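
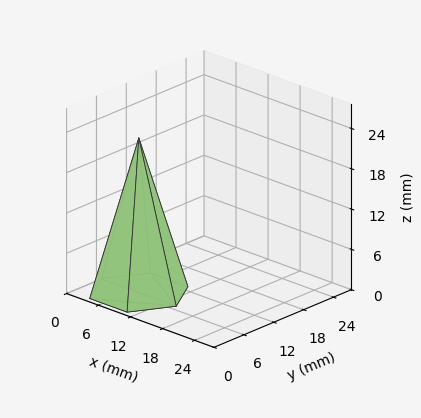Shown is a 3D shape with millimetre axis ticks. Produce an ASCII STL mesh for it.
Reading the render: the shape is a regular 6-sided pyramid, base circumscribed radius ≈ 7 mm, apex at z ≈ 23 mm (dimensions read to the nearest mm from the axis ticks). For the STL, each face is triangulated and given an outward normal.

solid part
  facet normal 0.0000 0.0000 -1.0000
    outer loop
      vertex 3.5 13.1 0.0
      vertex 10.5 13.1 0.0
      vertex 14.0 7.0 0.0
    endloop
  endfacet
  facet normal 0.0000 0.0000 -1.0000
    outer loop
      vertex 0.0 7.0 0.0
      vertex 3.5 13.1 0.0
      vertex 14.0 7.0 0.0
    endloop
  endfacet
  facet normal 0.0000 0.0000 -1.0000
    outer loop
      vertex 3.5 0.9 0.0
      vertex 0.0 7.0 0.0
      vertex 14.0 7.0 0.0
    endloop
  endfacet
  facet normal 0.0000 0.0000 -1.0000
    outer loop
      vertex 10.5 0.9 0.0
      vertex 3.5 0.9 0.0
      vertex 14.0 7.0 0.0
    endloop
  endfacet
  facet normal 0.8386 0.4812 0.2552
    outer loop
      vertex 14.0 7.0 0.0
      vertex 10.5 13.1 0.0
      vertex 7.0 7.0 23.0
    endloop
  endfacet
  facet normal 0.0000 0.9666 0.2564
    outer loop
      vertex 10.5 13.1 0.0
      vertex 3.5 13.1 0.0
      vertex 7.0 7.0 23.0
    endloop
  endfacet
  facet normal -0.8386 0.4812 0.2552
    outer loop
      vertex 3.5 13.1 0.0
      vertex 0.0 7.0 0.0
      vertex 7.0 7.0 23.0
    endloop
  endfacet
  facet normal -0.8386 -0.4812 0.2552
    outer loop
      vertex 0.0 7.0 0.0
      vertex 3.5 0.9 0.0
      vertex 7.0 7.0 23.0
    endloop
  endfacet
  facet normal 0.0000 -0.9666 0.2564
    outer loop
      vertex 3.5 0.9 0.0
      vertex 10.5 0.9 0.0
      vertex 7.0 7.0 23.0
    endloop
  endfacet
  facet normal 0.8386 -0.4812 0.2552
    outer loop
      vertex 10.5 0.9 0.0
      vertex 14.0 7.0 0.0
      vertex 7.0 7.0 23.0
    endloop
  endfacet
endsolid part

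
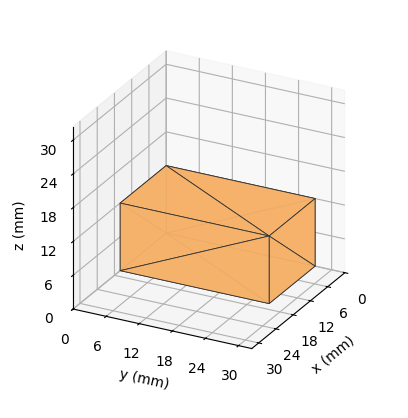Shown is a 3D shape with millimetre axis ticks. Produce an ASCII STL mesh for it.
Reading the render: the shape is a rectangular box, roughly 16 × 27 mm footprint and 12 mm tall (dimensions read to the nearest mm from the axis ticks). For the STL, each face is triangulated and given an outward normal.

solid part
  facet normal 0.0000 0.0000 -1.0000
    outer loop
      vertex 16.00 27.00 0.00
      vertex 16.00 0.00 0.00
      vertex 0.00 0.00 0.00
    endloop
  endfacet
  facet normal 0.0000 0.0000 -1.0000
    outer loop
      vertex 0.00 27.00 0.00
      vertex 16.00 27.00 0.00
      vertex 0.00 0.00 0.00
    endloop
  endfacet
  facet normal 0.0000 0.0000 1.0000
    outer loop
      vertex 0.00 0.00 12.00
      vertex 16.00 0.00 12.00
      vertex 16.00 27.00 12.00
    endloop
  endfacet
  facet normal 0.0000 0.0000 1.0000
    outer loop
      vertex 0.00 0.00 12.00
      vertex 16.00 27.00 12.00
      vertex 0.00 27.00 12.00
    endloop
  endfacet
  facet normal 0.0000 -1.0000 0.0000
    outer loop
      vertex 0.00 0.00 0.00
      vertex 16.00 0.00 0.00
      vertex 16.00 0.00 12.00
    endloop
  endfacet
  facet normal 0.0000 -1.0000 0.0000
    outer loop
      vertex 0.00 0.00 0.00
      vertex 16.00 0.00 12.00
      vertex 0.00 0.00 12.00
    endloop
  endfacet
  facet normal 0.0000 1.0000 0.0000
    outer loop
      vertex 16.00 27.00 12.00
      vertex 16.00 27.00 0.00
      vertex 0.00 27.00 0.00
    endloop
  endfacet
  facet normal 0.0000 1.0000 0.0000
    outer loop
      vertex 0.00 27.00 12.00
      vertex 16.00 27.00 12.00
      vertex 0.00 27.00 0.00
    endloop
  endfacet
  facet normal -1.0000 0.0000 0.0000
    outer loop
      vertex 0.00 27.00 12.00
      vertex 0.00 27.00 0.00
      vertex 0.00 0.00 0.00
    endloop
  endfacet
  facet normal -1.0000 0.0000 0.0000
    outer loop
      vertex 0.00 0.00 12.00
      vertex 0.00 27.00 12.00
      vertex 0.00 0.00 0.00
    endloop
  endfacet
  facet normal 1.0000 0.0000 0.0000
    outer loop
      vertex 16.00 0.00 0.00
      vertex 16.00 27.00 0.00
      vertex 16.00 27.00 12.00
    endloop
  endfacet
  facet normal 1.0000 0.0000 0.0000
    outer loop
      vertex 16.00 0.00 0.00
      vertex 16.00 27.00 12.00
      vertex 16.00 0.00 12.00
    endloop
  endfacet
endsolid part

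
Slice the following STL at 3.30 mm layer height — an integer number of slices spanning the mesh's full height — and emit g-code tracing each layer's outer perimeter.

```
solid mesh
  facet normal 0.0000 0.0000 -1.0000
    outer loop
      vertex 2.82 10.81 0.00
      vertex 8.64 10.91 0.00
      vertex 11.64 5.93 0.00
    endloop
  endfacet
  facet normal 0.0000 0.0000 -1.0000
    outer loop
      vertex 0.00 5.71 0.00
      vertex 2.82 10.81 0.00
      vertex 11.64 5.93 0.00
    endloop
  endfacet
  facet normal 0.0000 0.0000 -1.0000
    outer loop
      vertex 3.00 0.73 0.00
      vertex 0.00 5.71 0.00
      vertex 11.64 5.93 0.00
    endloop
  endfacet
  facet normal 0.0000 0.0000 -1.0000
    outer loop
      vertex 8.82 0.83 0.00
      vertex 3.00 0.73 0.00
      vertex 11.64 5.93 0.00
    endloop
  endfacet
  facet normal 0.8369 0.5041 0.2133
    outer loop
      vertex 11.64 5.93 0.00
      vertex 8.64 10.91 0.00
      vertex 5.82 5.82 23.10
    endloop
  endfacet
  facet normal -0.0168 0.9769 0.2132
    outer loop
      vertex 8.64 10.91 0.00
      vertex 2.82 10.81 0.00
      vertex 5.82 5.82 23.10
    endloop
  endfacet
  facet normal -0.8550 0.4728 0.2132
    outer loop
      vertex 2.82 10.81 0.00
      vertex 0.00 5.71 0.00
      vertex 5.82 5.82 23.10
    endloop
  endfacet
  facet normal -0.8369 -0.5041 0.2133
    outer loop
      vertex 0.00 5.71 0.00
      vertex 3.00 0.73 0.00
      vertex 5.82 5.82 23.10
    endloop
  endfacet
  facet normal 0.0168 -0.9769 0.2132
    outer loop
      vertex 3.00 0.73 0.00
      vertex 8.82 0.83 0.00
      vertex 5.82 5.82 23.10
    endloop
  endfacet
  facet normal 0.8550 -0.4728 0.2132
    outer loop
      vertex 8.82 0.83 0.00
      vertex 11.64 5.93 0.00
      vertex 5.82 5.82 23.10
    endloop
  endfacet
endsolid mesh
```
; perimeter-only toolpath
G21 ; units = mm
G90 ; absolute positioning
G28 ; home
; layer 1
G0 Z3.30
G0 X10.81 Y5.91
G1 X8.24 Y10.18
G1 X3.25 Y10.10
G1 X0.83 Y5.73
G1 X3.40 Y1.46
G1 X8.39 Y1.54
G1 X10.81 Y5.91
; layer 2
G0 Z6.60
G0 X9.98 Y5.90
G1 X7.83 Y9.46
G1 X3.68 Y9.38
G1 X1.66 Y5.74
G1 X3.81 Y2.18
G1 X7.96 Y2.26
G1 X9.98 Y5.90
; layer 3
G0 Z9.90
G0 X9.15 Y5.88
G1 X7.43 Y8.73
G1 X4.11 Y8.67
G1 X2.49 Y5.76
G1 X4.21 Y2.91
G1 X7.53 Y2.97
G1 X9.15 Y5.88
; layer 4
G0 Z13.20
G0 X8.31 Y5.87
G1 X7.03 Y8.00
G1 X4.53 Y7.96
G1 X3.33 Y5.77
G1 X4.61 Y3.64
G1 X7.11 Y3.68
G1 X8.31 Y5.87
; layer 5
G0 Z16.50
G0 X7.48 Y5.85
G1 X6.63 Y7.27
G1 X4.96 Y7.25
G1 X4.16 Y5.79
G1 X5.01 Y4.37
G1 X6.68 Y4.39
G1 X7.48 Y5.85
; layer 6
G0 Z19.80
G0 X6.65 Y5.84
G1 X6.22 Y6.55
G1 X5.39 Y6.53
G1 X4.99 Y5.80
G1 X5.42 Y5.09
G1 X6.25 Y5.11
G1 X6.65 Y5.84
M2 ; end

The solid is a regular 6-sided pyramid, base circumscribed radius ≈ 5.82 mm, apex at z ≈ 23.1 mm. Slicing at Δz = 3.30 mm — 7 equal slices spanning the solid's height, so layer i sits at z = i·h/7 — gives 6 non-empty perimeters. Each is a 6-segment closed polygon; G0 lifts to the layer z and rapids to the start vertex, then G1 traces the edges. The cross-section shrinks linearly with z (the slice at the apex is degenerate and omitted).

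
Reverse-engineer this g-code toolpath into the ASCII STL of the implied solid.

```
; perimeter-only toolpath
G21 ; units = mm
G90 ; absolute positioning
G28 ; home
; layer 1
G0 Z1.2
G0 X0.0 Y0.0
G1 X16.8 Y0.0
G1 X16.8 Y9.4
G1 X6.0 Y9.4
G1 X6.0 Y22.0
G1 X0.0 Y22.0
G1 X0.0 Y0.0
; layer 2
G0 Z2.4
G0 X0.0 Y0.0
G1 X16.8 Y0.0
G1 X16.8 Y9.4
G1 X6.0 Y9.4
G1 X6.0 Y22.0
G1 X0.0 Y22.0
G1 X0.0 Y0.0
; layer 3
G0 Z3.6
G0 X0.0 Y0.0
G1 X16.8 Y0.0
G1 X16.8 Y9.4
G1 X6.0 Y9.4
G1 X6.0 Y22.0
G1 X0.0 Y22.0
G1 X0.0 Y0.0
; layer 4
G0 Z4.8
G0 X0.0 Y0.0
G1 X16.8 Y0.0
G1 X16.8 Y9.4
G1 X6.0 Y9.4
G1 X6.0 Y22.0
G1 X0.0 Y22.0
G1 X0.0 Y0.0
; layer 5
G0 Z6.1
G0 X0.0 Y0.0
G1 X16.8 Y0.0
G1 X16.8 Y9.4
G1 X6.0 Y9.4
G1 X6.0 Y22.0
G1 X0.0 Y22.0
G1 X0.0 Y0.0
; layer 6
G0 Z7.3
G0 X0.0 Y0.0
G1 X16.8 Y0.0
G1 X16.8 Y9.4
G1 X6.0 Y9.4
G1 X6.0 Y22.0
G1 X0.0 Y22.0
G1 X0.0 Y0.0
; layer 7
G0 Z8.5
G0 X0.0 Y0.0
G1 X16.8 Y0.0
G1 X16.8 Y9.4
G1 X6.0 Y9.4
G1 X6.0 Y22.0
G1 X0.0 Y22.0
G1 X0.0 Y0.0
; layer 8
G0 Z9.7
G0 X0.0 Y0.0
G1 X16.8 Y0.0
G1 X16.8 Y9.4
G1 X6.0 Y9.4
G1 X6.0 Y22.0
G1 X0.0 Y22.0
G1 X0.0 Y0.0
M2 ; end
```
solid part
  facet normal 0.0000 0.0000 -1.0000
    outer loop
      vertex 16.8 9.4 0.0
      vertex 16.8 0.0 0.0
      vertex 0.0 0.0 0.0
    endloop
  endfacet
  facet normal 0.0000 0.0000 -1.0000
    outer loop
      vertex 6.0 9.4 0.0
      vertex 16.8 9.4 0.0
      vertex 0.0 0.0 0.0
    endloop
  endfacet
  facet normal 0.0000 0.0000 -1.0000
    outer loop
      vertex 6.0 22.0 0.0
      vertex 6.0 9.4 0.0
      vertex 0.0 0.0 0.0
    endloop
  endfacet
  facet normal 0.0000 0.0000 -1.0000
    outer loop
      vertex 0.0 22.0 0.0
      vertex 6.0 22.0 0.0
      vertex 0.0 0.0 0.0
    endloop
  endfacet
  facet normal 0.0000 0.0000 1.0000
    outer loop
      vertex 0.0 0.0 9.7
      vertex 16.8 0.0 9.7
      vertex 16.8 9.4 9.7
    endloop
  endfacet
  facet normal 0.0000 0.0000 1.0000
    outer loop
      vertex 0.0 0.0 9.7
      vertex 16.8 9.4 9.7
      vertex 6.0 9.4 9.7
    endloop
  endfacet
  facet normal 0.0000 0.0000 1.0000
    outer loop
      vertex 0.0 0.0 9.7
      vertex 6.0 9.4 9.7
      vertex 6.0 22.0 9.7
    endloop
  endfacet
  facet normal 0.0000 0.0000 1.0000
    outer loop
      vertex 0.0 0.0 9.7
      vertex 6.0 22.0 9.7
      vertex 0.0 22.0 9.7
    endloop
  endfacet
  facet normal 0.0000 -1.0000 0.0000
    outer loop
      vertex 0.0 0.0 0.0
      vertex 16.8 0.0 0.0
      vertex 16.8 0.0 9.7
    endloop
  endfacet
  facet normal 0.0000 -1.0000 0.0000
    outer loop
      vertex 0.0 0.0 0.0
      vertex 16.8 0.0 9.7
      vertex 0.0 0.0 9.7
    endloop
  endfacet
  facet normal 1.0000 0.0000 0.0000
    outer loop
      vertex 16.8 0.0 0.0
      vertex 16.8 9.4 0.0
      vertex 16.8 9.4 9.7
    endloop
  endfacet
  facet normal 1.0000 0.0000 0.0000
    outer loop
      vertex 16.8 0.0 0.0
      vertex 16.8 9.4 9.7
      vertex 16.8 0.0 9.7
    endloop
  endfacet
  facet normal 0.0000 1.0000 0.0000
    outer loop
      vertex 16.8 9.4 0.0
      vertex 6.0 9.4 0.0
      vertex 6.0 9.4 9.7
    endloop
  endfacet
  facet normal 0.0000 1.0000 0.0000
    outer loop
      vertex 16.8 9.4 0.0
      vertex 6.0 9.4 9.7
      vertex 16.8 9.4 9.7
    endloop
  endfacet
  facet normal 1.0000 0.0000 0.0000
    outer loop
      vertex 6.0 9.4 0.0
      vertex 6.0 22.0 0.0
      vertex 6.0 22.0 9.7
    endloop
  endfacet
  facet normal 1.0000 0.0000 0.0000
    outer loop
      vertex 6.0 9.4 0.0
      vertex 6.0 22.0 9.7
      vertex 6.0 9.4 9.7
    endloop
  endfacet
  facet normal 0.0000 1.0000 0.0000
    outer loop
      vertex 6.0 22.0 0.0
      vertex 0.0 22.0 0.0
      vertex 0.0 22.0 9.7
    endloop
  endfacet
  facet normal 0.0000 1.0000 0.0000
    outer loop
      vertex 6.0 22.0 0.0
      vertex 0.0 22.0 9.7
      vertex 6.0 22.0 9.7
    endloop
  endfacet
  facet normal -1.0000 0.0000 0.0000
    outer loop
      vertex 0.0 22.0 0.0
      vertex 0.0 0.0 0.0
      vertex 0.0 0.0 9.7
    endloop
  endfacet
  facet normal -1.0000 0.0000 0.0000
    outer loop
      vertex 0.0 22.0 0.0
      vertex 0.0 0.0 9.7
      vertex 0.0 22.0 9.7
    endloop
  endfacet
endsolid part

The G0 Z moves step by Δz≈1.2 mm. Every layer's G1 loop is the same polygon, so the solid is a straight extrusion of it from z=0 to z≈9.7. Closing with flat bottom and top caps and triangulating gives 20 facets — an L-shaped prism: outer 16.8 × 22 mm, arm thicknesses ≈ 9.4 mm (horizontal) and 6 mm (vertical), extruded 9.7 mm in z.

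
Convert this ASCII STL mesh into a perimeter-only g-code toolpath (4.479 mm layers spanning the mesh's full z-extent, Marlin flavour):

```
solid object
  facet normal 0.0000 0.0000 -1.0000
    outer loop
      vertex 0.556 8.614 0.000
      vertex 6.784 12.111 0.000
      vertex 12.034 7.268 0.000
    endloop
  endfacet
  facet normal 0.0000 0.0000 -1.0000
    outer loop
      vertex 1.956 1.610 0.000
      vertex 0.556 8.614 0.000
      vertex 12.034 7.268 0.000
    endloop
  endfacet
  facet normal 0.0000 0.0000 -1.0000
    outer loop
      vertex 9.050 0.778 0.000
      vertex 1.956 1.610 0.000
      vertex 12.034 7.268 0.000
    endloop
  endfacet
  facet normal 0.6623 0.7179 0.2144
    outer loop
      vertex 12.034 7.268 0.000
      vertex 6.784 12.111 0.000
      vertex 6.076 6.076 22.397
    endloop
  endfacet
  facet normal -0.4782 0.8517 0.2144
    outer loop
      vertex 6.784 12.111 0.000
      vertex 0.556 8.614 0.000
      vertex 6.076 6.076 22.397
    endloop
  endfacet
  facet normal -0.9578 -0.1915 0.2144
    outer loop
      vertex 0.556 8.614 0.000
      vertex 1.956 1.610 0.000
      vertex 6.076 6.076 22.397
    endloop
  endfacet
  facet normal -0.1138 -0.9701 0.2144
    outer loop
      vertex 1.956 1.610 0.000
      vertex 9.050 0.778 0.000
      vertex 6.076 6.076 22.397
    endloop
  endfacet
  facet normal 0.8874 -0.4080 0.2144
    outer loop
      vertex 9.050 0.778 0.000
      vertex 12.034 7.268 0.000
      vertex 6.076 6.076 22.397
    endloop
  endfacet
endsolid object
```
; perimeter-only toolpath
G21 ; units = mm
G90 ; absolute positioning
G28 ; home
; layer 1
G0 Z4.479
G0 X10.842 Y7.030
G1 X6.642 Y10.904
G1 X1.660 Y8.106
G1 X2.780 Y2.503
G1 X8.455 Y1.838
G1 X10.842 Y7.030
; layer 2
G0 Z8.959
G0 X9.651 Y6.791
G1 X6.501 Y9.697
G1 X2.764 Y7.599
G1 X3.604 Y3.396
G1 X7.860 Y2.897
G1 X9.651 Y6.791
; layer 3
G0 Z13.438
G0 X8.459 Y6.553
G1 X6.359 Y8.490
G1 X3.868 Y7.091
G1 X4.428 Y4.290
G1 X7.266 Y3.957
G1 X8.459 Y6.553
; layer 4
G0 Z17.918
G0 X7.268 Y6.314
G1 X6.218 Y7.283
G1 X4.972 Y6.584
G1 X5.252 Y5.183
G1 X6.671 Y5.016
G1 X7.268 Y6.314
M2 ; end

The solid is a regular 5-sided pyramid, base circumscribed radius ≈ 6.08 mm, apex at z ≈ 22.4 mm. Slicing at Δz = 4.479 mm — 5 equal slices spanning the solid's height, so layer i sits at z = i·h/5 — gives 4 non-empty perimeters. Each is a 5-segment closed polygon; G0 lifts to the layer z and rapids to the start vertex, then G1 traces the edges. The cross-section shrinks linearly with z (the slice at the apex is degenerate and omitted).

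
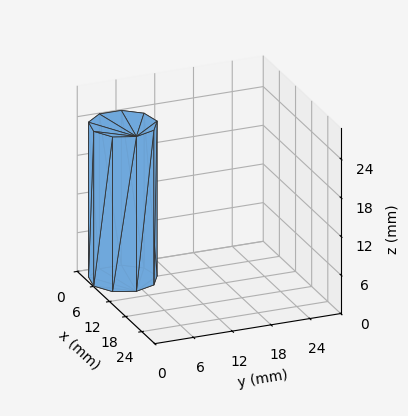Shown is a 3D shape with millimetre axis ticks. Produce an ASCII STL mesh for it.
Reading the render: the shape is a regular 9-sided prism (a cylinder approximated with 9 flat sides), circumscribed radius ≈ 5 mm, height ≈ 24 mm (dimensions read to the nearest mm from the axis ticks). For the STL, each face is triangulated and given an outward normal.

solid part
  facet normal 0.0000 0.0000 -1.0000
    outer loop
      vertex 5.9 9.9 0.0
      vertex 8.8 8.2 0.0
      vertex 10.0 5.0 0.0
    endloop
  endfacet
  facet normal 0.0000 0.0000 -1.0000
    outer loop
      vertex 2.5 9.3 0.0
      vertex 5.9 9.9 0.0
      vertex 10.0 5.0 0.0
    endloop
  endfacet
  facet normal 0.0000 0.0000 -1.0000
    outer loop
      vertex 0.3 6.7 0.0
      vertex 2.5 9.3 0.0
      vertex 10.0 5.0 0.0
    endloop
  endfacet
  facet normal 0.0000 0.0000 -1.0000
    outer loop
      vertex 0.3 3.3 0.0
      vertex 0.3 6.7 0.0
      vertex 10.0 5.0 0.0
    endloop
  endfacet
  facet normal 0.0000 0.0000 -1.0000
    outer loop
      vertex 2.5 0.7 0.0
      vertex 0.3 3.3 0.0
      vertex 10.0 5.0 0.0
    endloop
  endfacet
  facet normal 0.0000 0.0000 -1.0000
    outer loop
      vertex 5.9 0.1 0.0
      vertex 2.5 0.7 0.0
      vertex 10.0 5.0 0.0
    endloop
  endfacet
  facet normal 0.0000 0.0000 -1.0000
    outer loop
      vertex 8.8 1.8 0.0
      vertex 5.9 0.1 0.0
      vertex 10.0 5.0 0.0
    endloop
  endfacet
  facet normal 0.0000 0.0000 1.0000
    outer loop
      vertex 10.0 5.0 24.0
      vertex 8.8 8.2 24.0
      vertex 5.9 9.9 24.0
    endloop
  endfacet
  facet normal 0.0000 0.0000 1.0000
    outer loop
      vertex 10.0 5.0 24.0
      vertex 5.9 9.9 24.0
      vertex 2.5 9.3 24.0
    endloop
  endfacet
  facet normal 0.0000 0.0000 1.0000
    outer loop
      vertex 10.0 5.0 24.0
      vertex 2.5 9.3 24.0
      vertex 0.3 6.7 24.0
    endloop
  endfacet
  facet normal 0.0000 0.0000 1.0000
    outer loop
      vertex 10.0 5.0 24.0
      vertex 0.3 6.7 24.0
      vertex 0.3 3.3 24.0
    endloop
  endfacet
  facet normal 0.0000 0.0000 1.0000
    outer loop
      vertex 10.0 5.0 24.0
      vertex 0.3 3.3 24.0
      vertex 2.5 0.7 24.0
    endloop
  endfacet
  facet normal 0.0000 0.0000 1.0000
    outer loop
      vertex 10.0 5.0 24.0
      vertex 2.5 0.7 24.0
      vertex 5.9 0.1 24.0
    endloop
  endfacet
  facet normal 0.0000 0.0000 1.0000
    outer loop
      vertex 10.0 5.0 24.0
      vertex 5.9 0.1 24.0
      vertex 8.8 1.8 24.0
    endloop
  endfacet
  facet normal 0.9363 0.3511 0.0000
    outer loop
      vertex 10.0 5.0 0.0
      vertex 8.8 8.2 0.0
      vertex 8.8 8.2 24.0
    endloop
  endfacet
  facet normal 0.9363 0.3511 0.0000
    outer loop
      vertex 10.0 5.0 0.0
      vertex 8.8 8.2 24.0
      vertex 10.0 5.0 24.0
    endloop
  endfacet
  facet normal 0.5057 0.8627 0.0000
    outer loop
      vertex 8.8 8.2 0.0
      vertex 5.9 9.9 0.0
      vertex 5.9 9.9 24.0
    endloop
  endfacet
  facet normal 0.5057 0.8627 0.0000
    outer loop
      vertex 8.8 8.2 0.0
      vertex 5.9 9.9 24.0
      vertex 8.8 8.2 24.0
    endloop
  endfacet
  facet normal -0.1738 0.9848 0.0000
    outer loop
      vertex 5.9 9.9 0.0
      vertex 2.5 9.3 0.0
      vertex 2.5 9.3 24.0
    endloop
  endfacet
  facet normal -0.1738 0.9848 0.0000
    outer loop
      vertex 5.9 9.9 0.0
      vertex 2.5 9.3 24.0
      vertex 5.9 9.9 24.0
    endloop
  endfacet
  facet normal -0.7634 0.6459 0.0000
    outer loop
      vertex 2.5 9.3 0.0
      vertex 0.3 6.7 0.0
      vertex 0.3 6.7 24.0
    endloop
  endfacet
  facet normal -0.7634 0.6459 0.0000
    outer loop
      vertex 2.5 9.3 0.0
      vertex 0.3 6.7 24.0
      vertex 2.5 9.3 24.0
    endloop
  endfacet
  facet normal -1.0000 0.0000 0.0000
    outer loop
      vertex 0.3 6.7 0.0
      vertex 0.3 3.3 0.0
      vertex 0.3 3.3 24.0
    endloop
  endfacet
  facet normal -1.0000 0.0000 0.0000
    outer loop
      vertex 0.3 6.7 0.0
      vertex 0.3 3.3 24.0
      vertex 0.3 6.7 24.0
    endloop
  endfacet
  facet normal -0.7634 -0.6459 0.0000
    outer loop
      vertex 0.3 3.3 0.0
      vertex 2.5 0.7 0.0
      vertex 2.5 0.7 24.0
    endloop
  endfacet
  facet normal -0.7634 -0.6459 0.0000
    outer loop
      vertex 0.3 3.3 0.0
      vertex 2.5 0.7 24.0
      vertex 0.3 3.3 24.0
    endloop
  endfacet
  facet normal -0.1738 -0.9848 0.0000
    outer loop
      vertex 2.5 0.7 0.0
      vertex 5.9 0.1 0.0
      vertex 5.9 0.1 24.0
    endloop
  endfacet
  facet normal -0.1738 -0.9848 0.0000
    outer loop
      vertex 2.5 0.7 0.0
      vertex 5.9 0.1 24.0
      vertex 2.5 0.7 24.0
    endloop
  endfacet
  facet normal 0.5057 -0.8627 0.0000
    outer loop
      vertex 5.9 0.1 0.0
      vertex 8.8 1.8 0.0
      vertex 8.8 1.8 24.0
    endloop
  endfacet
  facet normal 0.5057 -0.8627 0.0000
    outer loop
      vertex 5.9 0.1 0.0
      vertex 8.8 1.8 24.0
      vertex 5.9 0.1 24.0
    endloop
  endfacet
  facet normal 0.9363 -0.3511 0.0000
    outer loop
      vertex 8.8 1.8 0.0
      vertex 10.0 5.0 0.0
      vertex 10.0 5.0 24.0
    endloop
  endfacet
  facet normal 0.9363 -0.3511 0.0000
    outer loop
      vertex 8.8 1.8 0.0
      vertex 10.0 5.0 24.0
      vertex 8.8 1.8 24.0
    endloop
  endfacet
endsolid part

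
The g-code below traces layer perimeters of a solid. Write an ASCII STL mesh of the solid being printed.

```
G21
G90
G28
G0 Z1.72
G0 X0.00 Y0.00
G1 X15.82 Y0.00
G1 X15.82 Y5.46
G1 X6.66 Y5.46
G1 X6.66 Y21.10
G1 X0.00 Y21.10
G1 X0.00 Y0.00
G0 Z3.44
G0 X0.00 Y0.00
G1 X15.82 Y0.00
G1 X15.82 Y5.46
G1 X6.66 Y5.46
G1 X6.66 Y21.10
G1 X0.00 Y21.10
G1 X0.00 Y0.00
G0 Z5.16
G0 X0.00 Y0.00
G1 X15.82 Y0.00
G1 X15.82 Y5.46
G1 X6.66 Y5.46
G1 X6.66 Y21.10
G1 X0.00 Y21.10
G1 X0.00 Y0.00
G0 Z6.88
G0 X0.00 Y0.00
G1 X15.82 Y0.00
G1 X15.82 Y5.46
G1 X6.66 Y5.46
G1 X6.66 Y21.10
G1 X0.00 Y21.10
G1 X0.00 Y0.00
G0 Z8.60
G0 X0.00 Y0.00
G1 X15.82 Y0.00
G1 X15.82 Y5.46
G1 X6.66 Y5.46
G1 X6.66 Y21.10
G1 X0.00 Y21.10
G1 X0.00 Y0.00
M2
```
solid part
  facet normal 0.0000 0.0000 -1.0000
    outer loop
      vertex 15.82 5.46 0.00
      vertex 15.82 0.00 0.00
      vertex 0.00 0.00 0.00
    endloop
  endfacet
  facet normal 0.0000 0.0000 -1.0000
    outer loop
      vertex 6.66 5.46 0.00
      vertex 15.82 5.46 0.00
      vertex 0.00 0.00 0.00
    endloop
  endfacet
  facet normal 0.0000 0.0000 -1.0000
    outer loop
      vertex 6.66 21.10 0.00
      vertex 6.66 5.46 0.00
      vertex 0.00 0.00 0.00
    endloop
  endfacet
  facet normal 0.0000 0.0000 -1.0000
    outer loop
      vertex 0.00 21.10 0.00
      vertex 6.66 21.10 0.00
      vertex 0.00 0.00 0.00
    endloop
  endfacet
  facet normal 0.0000 0.0000 1.0000
    outer loop
      vertex 0.00 0.00 8.60
      vertex 15.82 0.00 8.60
      vertex 15.82 5.46 8.60
    endloop
  endfacet
  facet normal 0.0000 0.0000 1.0000
    outer loop
      vertex 0.00 0.00 8.60
      vertex 15.82 5.46 8.60
      vertex 6.66 5.46 8.60
    endloop
  endfacet
  facet normal 0.0000 0.0000 1.0000
    outer loop
      vertex 0.00 0.00 8.60
      vertex 6.66 5.46 8.60
      vertex 6.66 21.10 8.60
    endloop
  endfacet
  facet normal 0.0000 0.0000 1.0000
    outer loop
      vertex 0.00 0.00 8.60
      vertex 6.66 21.10 8.60
      vertex 0.00 21.10 8.60
    endloop
  endfacet
  facet normal 0.0000 -1.0000 0.0000
    outer loop
      vertex 0.00 0.00 0.00
      vertex 15.82 0.00 0.00
      vertex 15.82 0.00 8.60
    endloop
  endfacet
  facet normal 0.0000 -1.0000 0.0000
    outer loop
      vertex 0.00 0.00 0.00
      vertex 15.82 0.00 8.60
      vertex 0.00 0.00 8.60
    endloop
  endfacet
  facet normal 1.0000 0.0000 0.0000
    outer loop
      vertex 15.82 0.00 0.00
      vertex 15.82 5.46 0.00
      vertex 15.82 5.46 8.60
    endloop
  endfacet
  facet normal 1.0000 0.0000 0.0000
    outer loop
      vertex 15.82 0.00 0.00
      vertex 15.82 5.46 8.60
      vertex 15.82 0.00 8.60
    endloop
  endfacet
  facet normal 0.0000 1.0000 0.0000
    outer loop
      vertex 15.82 5.46 0.00
      vertex 6.66 5.46 0.00
      vertex 6.66 5.46 8.60
    endloop
  endfacet
  facet normal 0.0000 1.0000 0.0000
    outer loop
      vertex 15.82 5.46 0.00
      vertex 6.66 5.46 8.60
      vertex 15.82 5.46 8.60
    endloop
  endfacet
  facet normal 1.0000 0.0000 0.0000
    outer loop
      vertex 6.66 5.46 0.00
      vertex 6.66 21.10 0.00
      vertex 6.66 21.10 8.60
    endloop
  endfacet
  facet normal 1.0000 0.0000 0.0000
    outer loop
      vertex 6.66 5.46 0.00
      vertex 6.66 21.10 8.60
      vertex 6.66 5.46 8.60
    endloop
  endfacet
  facet normal 0.0000 1.0000 0.0000
    outer loop
      vertex 6.66 21.10 0.00
      vertex 0.00 21.10 0.00
      vertex 0.00 21.10 8.60
    endloop
  endfacet
  facet normal 0.0000 1.0000 0.0000
    outer loop
      vertex 6.66 21.10 0.00
      vertex 0.00 21.10 8.60
      vertex 6.66 21.10 8.60
    endloop
  endfacet
  facet normal -1.0000 0.0000 0.0000
    outer loop
      vertex 0.00 21.10 0.00
      vertex 0.00 0.00 0.00
      vertex 0.00 0.00 8.60
    endloop
  endfacet
  facet normal -1.0000 0.0000 0.0000
    outer loop
      vertex 0.00 21.10 0.00
      vertex 0.00 0.00 8.60
      vertex 0.00 21.10 8.60
    endloop
  endfacet
endsolid part

The G0 Z moves step by Δz≈1.72 mm. Every layer's G1 loop is the same polygon, so the solid is a straight extrusion of it from z=0 to z≈8.6. Closing with flat bottom and top caps and triangulating gives 20 facets — an L-shaped prism: outer 15.8 × 21.1 mm, arm thicknesses ≈ 5.46 mm (horizontal) and 6.66 mm (vertical), extruded 8.6 mm in z.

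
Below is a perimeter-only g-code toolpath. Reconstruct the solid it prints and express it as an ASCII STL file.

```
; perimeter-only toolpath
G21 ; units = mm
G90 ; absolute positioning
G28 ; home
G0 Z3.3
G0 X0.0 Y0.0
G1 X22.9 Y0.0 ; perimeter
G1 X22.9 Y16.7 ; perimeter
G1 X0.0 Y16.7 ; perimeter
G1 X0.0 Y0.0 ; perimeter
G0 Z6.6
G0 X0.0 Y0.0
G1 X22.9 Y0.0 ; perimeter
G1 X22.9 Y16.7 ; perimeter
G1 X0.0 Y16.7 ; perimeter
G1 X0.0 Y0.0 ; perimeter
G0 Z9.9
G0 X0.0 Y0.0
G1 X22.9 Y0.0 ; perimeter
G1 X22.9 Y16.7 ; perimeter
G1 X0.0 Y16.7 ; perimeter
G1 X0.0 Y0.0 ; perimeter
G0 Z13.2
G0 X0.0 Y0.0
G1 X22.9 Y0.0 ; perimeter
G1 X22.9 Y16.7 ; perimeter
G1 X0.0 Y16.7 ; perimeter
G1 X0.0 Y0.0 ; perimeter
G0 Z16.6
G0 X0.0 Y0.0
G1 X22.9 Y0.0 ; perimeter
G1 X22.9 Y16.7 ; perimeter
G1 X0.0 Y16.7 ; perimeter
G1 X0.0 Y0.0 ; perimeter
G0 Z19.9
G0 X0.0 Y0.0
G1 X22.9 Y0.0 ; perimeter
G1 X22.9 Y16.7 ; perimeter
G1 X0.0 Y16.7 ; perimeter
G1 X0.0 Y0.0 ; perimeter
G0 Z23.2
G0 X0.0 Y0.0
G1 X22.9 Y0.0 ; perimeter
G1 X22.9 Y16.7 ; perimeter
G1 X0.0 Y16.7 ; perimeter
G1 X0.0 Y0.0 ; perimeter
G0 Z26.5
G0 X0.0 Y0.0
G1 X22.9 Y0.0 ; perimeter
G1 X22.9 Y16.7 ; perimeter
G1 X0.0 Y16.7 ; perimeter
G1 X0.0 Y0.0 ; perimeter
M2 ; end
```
solid part
  facet normal 0.0000 0.0000 -1.0000
    outer loop
      vertex 22.9 16.7 0.0
      vertex 22.9 0.0 0.0
      vertex 0.0 0.0 0.0
    endloop
  endfacet
  facet normal 0.0000 0.0000 -1.0000
    outer loop
      vertex 0.0 16.7 0.0
      vertex 22.9 16.7 0.0
      vertex 0.0 0.0 0.0
    endloop
  endfacet
  facet normal 0.0000 0.0000 1.0000
    outer loop
      vertex 0.0 0.0 26.5
      vertex 22.9 0.0 26.5
      vertex 22.9 16.7 26.5
    endloop
  endfacet
  facet normal 0.0000 0.0000 1.0000
    outer loop
      vertex 0.0 0.0 26.5
      vertex 22.9 16.7 26.5
      vertex 0.0 16.7 26.5
    endloop
  endfacet
  facet normal 0.0000 -1.0000 0.0000
    outer loop
      vertex 0.0 0.0 0.0
      vertex 22.9 0.0 0.0
      vertex 22.9 0.0 26.5
    endloop
  endfacet
  facet normal 0.0000 -1.0000 0.0000
    outer loop
      vertex 0.0 0.0 0.0
      vertex 22.9 0.0 26.5
      vertex 0.0 0.0 26.5
    endloop
  endfacet
  facet normal 0.0000 1.0000 0.0000
    outer loop
      vertex 22.9 16.7 26.5
      vertex 22.9 16.7 0.0
      vertex 0.0 16.7 0.0
    endloop
  endfacet
  facet normal 0.0000 1.0000 0.0000
    outer loop
      vertex 0.0 16.7 26.5
      vertex 22.9 16.7 26.5
      vertex 0.0 16.7 0.0
    endloop
  endfacet
  facet normal -1.0000 0.0000 0.0000
    outer loop
      vertex 0.0 16.7 26.5
      vertex 0.0 16.7 0.0
      vertex 0.0 0.0 0.0
    endloop
  endfacet
  facet normal -1.0000 0.0000 0.0000
    outer loop
      vertex 0.0 0.0 26.5
      vertex 0.0 16.7 26.5
      vertex 0.0 0.0 0.0
    endloop
  endfacet
  facet normal 1.0000 0.0000 0.0000
    outer loop
      vertex 22.9 0.0 0.0
      vertex 22.9 16.7 0.0
      vertex 22.9 16.7 26.5
    endloop
  endfacet
  facet normal 1.0000 0.0000 0.0000
    outer loop
      vertex 22.9 0.0 0.0
      vertex 22.9 16.7 26.5
      vertex 22.9 0.0 26.5
    endloop
  endfacet
endsolid part

The G0 Z moves step by Δz≈3.3 mm. Every layer's G1 loop is the same polygon, so the solid is a straight extrusion of it from z=0 to z≈26.5. Closing with flat bottom and top caps and triangulating gives 12 facets — a rectangular box, roughly 22.9 × 16.7 mm footprint and 26.5 mm tall.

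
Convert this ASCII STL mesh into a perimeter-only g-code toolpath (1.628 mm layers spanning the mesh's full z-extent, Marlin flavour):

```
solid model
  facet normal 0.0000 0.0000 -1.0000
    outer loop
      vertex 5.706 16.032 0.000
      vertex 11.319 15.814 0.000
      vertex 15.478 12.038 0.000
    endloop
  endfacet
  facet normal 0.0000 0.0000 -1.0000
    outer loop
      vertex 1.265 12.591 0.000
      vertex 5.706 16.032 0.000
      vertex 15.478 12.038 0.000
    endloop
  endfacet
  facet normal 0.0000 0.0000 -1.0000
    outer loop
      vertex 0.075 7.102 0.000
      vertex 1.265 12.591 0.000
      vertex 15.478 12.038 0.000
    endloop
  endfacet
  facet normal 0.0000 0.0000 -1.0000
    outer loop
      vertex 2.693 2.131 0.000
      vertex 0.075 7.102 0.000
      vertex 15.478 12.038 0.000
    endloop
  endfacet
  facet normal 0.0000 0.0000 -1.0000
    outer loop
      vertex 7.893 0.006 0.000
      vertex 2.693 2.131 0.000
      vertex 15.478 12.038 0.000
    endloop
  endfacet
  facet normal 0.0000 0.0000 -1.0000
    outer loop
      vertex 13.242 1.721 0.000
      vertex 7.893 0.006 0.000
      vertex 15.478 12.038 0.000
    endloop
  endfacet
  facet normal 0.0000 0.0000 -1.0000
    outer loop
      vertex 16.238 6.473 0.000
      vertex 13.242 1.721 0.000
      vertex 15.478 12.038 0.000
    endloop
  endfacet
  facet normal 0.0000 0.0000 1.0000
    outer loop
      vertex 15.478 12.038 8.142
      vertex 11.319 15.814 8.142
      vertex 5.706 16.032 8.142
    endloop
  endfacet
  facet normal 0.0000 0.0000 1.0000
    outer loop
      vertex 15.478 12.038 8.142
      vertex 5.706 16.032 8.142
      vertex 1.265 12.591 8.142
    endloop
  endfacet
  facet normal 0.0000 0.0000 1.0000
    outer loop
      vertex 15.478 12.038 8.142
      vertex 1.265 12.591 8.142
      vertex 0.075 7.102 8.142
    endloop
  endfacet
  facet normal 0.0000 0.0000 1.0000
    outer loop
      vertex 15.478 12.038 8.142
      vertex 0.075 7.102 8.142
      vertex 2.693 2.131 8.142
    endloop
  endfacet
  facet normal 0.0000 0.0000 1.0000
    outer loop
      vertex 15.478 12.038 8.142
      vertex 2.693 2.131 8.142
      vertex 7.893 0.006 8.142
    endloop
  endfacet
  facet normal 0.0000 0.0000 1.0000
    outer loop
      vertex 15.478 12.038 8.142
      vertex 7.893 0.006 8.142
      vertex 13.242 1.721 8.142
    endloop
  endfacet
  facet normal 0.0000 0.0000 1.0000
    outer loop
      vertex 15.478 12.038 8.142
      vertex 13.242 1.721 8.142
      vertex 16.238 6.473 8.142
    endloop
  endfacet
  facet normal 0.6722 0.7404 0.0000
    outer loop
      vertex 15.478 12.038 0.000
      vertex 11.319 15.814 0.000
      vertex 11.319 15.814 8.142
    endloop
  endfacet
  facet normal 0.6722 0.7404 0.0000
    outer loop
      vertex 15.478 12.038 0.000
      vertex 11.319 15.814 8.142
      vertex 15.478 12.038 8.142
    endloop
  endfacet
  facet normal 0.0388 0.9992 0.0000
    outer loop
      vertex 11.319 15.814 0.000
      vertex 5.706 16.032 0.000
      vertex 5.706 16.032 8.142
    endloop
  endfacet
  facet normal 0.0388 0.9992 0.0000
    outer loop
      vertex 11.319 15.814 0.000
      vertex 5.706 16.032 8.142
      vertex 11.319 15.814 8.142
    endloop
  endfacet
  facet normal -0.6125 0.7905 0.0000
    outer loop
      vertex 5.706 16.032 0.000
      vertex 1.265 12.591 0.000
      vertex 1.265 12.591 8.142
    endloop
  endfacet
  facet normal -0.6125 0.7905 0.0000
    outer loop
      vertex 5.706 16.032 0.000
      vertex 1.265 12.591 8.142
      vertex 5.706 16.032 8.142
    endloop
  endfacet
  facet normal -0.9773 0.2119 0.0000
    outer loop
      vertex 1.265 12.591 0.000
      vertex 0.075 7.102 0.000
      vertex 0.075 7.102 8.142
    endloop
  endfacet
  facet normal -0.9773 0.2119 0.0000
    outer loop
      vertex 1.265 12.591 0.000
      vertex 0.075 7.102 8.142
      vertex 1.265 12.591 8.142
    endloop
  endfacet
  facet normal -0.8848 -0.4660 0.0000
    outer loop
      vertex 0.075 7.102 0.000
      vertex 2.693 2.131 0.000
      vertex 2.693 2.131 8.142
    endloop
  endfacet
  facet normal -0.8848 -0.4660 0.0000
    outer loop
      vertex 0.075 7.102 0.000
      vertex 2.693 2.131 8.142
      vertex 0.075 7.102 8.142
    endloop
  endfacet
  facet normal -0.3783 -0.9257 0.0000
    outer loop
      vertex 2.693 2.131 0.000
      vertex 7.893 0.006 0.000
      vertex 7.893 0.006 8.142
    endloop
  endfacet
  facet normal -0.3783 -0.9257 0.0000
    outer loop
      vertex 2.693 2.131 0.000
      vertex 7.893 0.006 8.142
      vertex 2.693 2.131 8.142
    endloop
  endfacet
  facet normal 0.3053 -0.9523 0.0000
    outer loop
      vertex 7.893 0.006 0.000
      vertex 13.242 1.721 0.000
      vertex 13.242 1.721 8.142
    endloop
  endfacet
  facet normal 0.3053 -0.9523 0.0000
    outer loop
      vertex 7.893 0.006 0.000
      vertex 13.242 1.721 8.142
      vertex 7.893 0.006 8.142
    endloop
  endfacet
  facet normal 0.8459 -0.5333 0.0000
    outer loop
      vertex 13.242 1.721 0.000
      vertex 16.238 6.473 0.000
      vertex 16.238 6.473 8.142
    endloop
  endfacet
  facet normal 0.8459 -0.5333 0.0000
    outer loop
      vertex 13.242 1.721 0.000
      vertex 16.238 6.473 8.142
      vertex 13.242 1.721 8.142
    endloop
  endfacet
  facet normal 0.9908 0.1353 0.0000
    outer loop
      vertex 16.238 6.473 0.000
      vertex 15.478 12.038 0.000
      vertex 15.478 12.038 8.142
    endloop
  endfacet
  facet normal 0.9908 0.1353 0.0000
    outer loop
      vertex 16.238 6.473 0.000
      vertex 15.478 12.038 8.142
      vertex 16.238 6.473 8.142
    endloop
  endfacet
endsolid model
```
; perimeter-only toolpath
G21 ; units = mm
G90 ; absolute positioning
G28 ; home
; layer 1
G0 Z1.628
G0 X15.478 Y12.038
G1 X11.319 Y15.814
G1 X5.706 Y16.032
G1 X1.265 Y12.591
G1 X0.075 Y7.102
G1 X2.693 Y2.131
G1 X7.893 Y0.006
G1 X13.242 Y1.721
G1 X16.238 Y6.473
G1 X15.478 Y12.038
; layer 2
G0 Z3.257
G0 X15.478 Y12.038
G1 X11.319 Y15.814
G1 X5.706 Y16.032
G1 X1.265 Y12.591
G1 X0.075 Y7.102
G1 X2.693 Y2.131
G1 X7.893 Y0.006
G1 X13.242 Y1.721
G1 X16.238 Y6.473
G1 X15.478 Y12.038
; layer 3
G0 Z4.885
G0 X15.478 Y12.038
G1 X11.319 Y15.814
G1 X5.706 Y16.032
G1 X1.265 Y12.591
G1 X0.075 Y7.102
G1 X2.693 Y2.131
G1 X7.893 Y0.006
G1 X13.242 Y1.721
G1 X16.238 Y6.473
G1 X15.478 Y12.038
; layer 4
G0 Z6.514
G0 X15.478 Y12.038
G1 X11.319 Y15.814
G1 X5.706 Y16.032
G1 X1.265 Y12.591
G1 X0.075 Y7.102
G1 X2.693 Y2.131
G1 X7.893 Y0.006
G1 X13.242 Y1.721
G1 X16.238 Y6.473
G1 X15.478 Y12.038
; layer 5
G0 Z8.142
G0 X15.478 Y12.038
G1 X11.319 Y15.814
G1 X5.706 Y16.032
G1 X1.265 Y12.591
G1 X0.075 Y7.102
G1 X2.693 Y2.131
G1 X7.893 Y0.006
G1 X13.242 Y1.721
G1 X16.238 Y6.473
G1 X15.478 Y12.038
M2 ; end

The solid is a regular 9-sided prism (a cylinder approximated with 9 flat sides), circumscribed radius ≈ 8.21 mm, height ≈ 8.14 mm. Slicing at Δz = 1.628 mm — 5 equal slices spanning the solid's height, so layer i sits at z = i·h/5 — gives 5 non-empty perimeters. Each is a 9-segment closed polygon; G0 lifts to the layer z and rapids to the start vertex, then G1 traces the edges.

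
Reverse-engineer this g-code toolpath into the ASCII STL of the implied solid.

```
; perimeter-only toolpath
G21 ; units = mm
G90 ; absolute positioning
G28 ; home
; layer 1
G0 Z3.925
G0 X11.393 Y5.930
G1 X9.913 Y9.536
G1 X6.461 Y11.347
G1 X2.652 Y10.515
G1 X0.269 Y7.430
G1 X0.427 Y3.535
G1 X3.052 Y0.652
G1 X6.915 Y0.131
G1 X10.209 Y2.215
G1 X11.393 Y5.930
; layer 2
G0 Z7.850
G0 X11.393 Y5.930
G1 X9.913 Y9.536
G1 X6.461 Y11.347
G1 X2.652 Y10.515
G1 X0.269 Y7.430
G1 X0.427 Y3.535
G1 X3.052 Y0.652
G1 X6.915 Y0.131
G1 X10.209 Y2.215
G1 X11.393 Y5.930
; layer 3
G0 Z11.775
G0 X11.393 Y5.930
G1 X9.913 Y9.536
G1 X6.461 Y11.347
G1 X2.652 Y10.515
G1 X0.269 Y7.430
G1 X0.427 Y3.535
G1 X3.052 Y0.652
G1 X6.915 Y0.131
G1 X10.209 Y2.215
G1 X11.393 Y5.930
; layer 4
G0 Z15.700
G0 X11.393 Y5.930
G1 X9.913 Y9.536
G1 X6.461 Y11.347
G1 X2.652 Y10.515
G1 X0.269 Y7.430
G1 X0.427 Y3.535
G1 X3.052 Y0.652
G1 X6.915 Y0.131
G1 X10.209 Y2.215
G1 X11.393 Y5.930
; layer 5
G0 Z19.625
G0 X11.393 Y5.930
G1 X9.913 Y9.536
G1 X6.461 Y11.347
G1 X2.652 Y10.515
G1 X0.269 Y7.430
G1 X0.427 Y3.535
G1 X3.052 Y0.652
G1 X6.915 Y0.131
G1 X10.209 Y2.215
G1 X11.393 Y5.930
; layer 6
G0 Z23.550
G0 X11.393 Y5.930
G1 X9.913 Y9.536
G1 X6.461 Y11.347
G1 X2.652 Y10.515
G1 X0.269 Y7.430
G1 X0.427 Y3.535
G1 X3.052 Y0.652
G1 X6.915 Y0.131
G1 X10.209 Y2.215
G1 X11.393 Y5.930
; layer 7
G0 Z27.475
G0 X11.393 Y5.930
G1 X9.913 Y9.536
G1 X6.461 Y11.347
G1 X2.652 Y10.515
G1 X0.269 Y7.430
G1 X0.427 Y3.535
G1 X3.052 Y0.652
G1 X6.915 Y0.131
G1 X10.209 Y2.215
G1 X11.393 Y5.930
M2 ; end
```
solid part
  facet normal 0.0000 0.0000 -1.0000
    outer loop
      vertex 6.461 11.347 0.000
      vertex 9.913 9.536 0.000
      vertex 11.393 5.930 0.000
    endloop
  endfacet
  facet normal 0.0000 0.0000 -1.0000
    outer loop
      vertex 2.652 10.515 0.000
      vertex 6.461 11.347 0.000
      vertex 11.393 5.930 0.000
    endloop
  endfacet
  facet normal 0.0000 0.0000 -1.0000
    outer loop
      vertex 0.269 7.430 0.000
      vertex 2.652 10.515 0.000
      vertex 11.393 5.930 0.000
    endloop
  endfacet
  facet normal 0.0000 0.0000 -1.0000
    outer loop
      vertex 0.427 3.535 0.000
      vertex 0.269 7.430 0.000
      vertex 11.393 5.930 0.000
    endloop
  endfacet
  facet normal 0.0000 0.0000 -1.0000
    outer loop
      vertex 3.052 0.652 0.000
      vertex 0.427 3.535 0.000
      vertex 11.393 5.930 0.000
    endloop
  endfacet
  facet normal 0.0000 0.0000 -1.0000
    outer loop
      vertex 6.915 0.131 0.000
      vertex 3.052 0.652 0.000
      vertex 11.393 5.930 0.000
    endloop
  endfacet
  facet normal 0.0000 0.0000 -1.0000
    outer loop
      vertex 10.209 2.215 0.000
      vertex 6.915 0.131 0.000
      vertex 11.393 5.930 0.000
    endloop
  endfacet
  facet normal 0.0000 0.0000 1.0000
    outer loop
      vertex 11.393 5.930 27.475
      vertex 9.913 9.536 27.475
      vertex 6.461 11.347 27.475
    endloop
  endfacet
  facet normal 0.0000 0.0000 1.0000
    outer loop
      vertex 11.393 5.930 27.475
      vertex 6.461 11.347 27.475
      vertex 2.652 10.515 27.475
    endloop
  endfacet
  facet normal 0.0000 0.0000 1.0000
    outer loop
      vertex 11.393 5.930 27.475
      vertex 2.652 10.515 27.475
      vertex 0.269 7.430 27.475
    endloop
  endfacet
  facet normal 0.0000 0.0000 1.0000
    outer loop
      vertex 11.393 5.930 27.475
      vertex 0.269 7.430 27.475
      vertex 0.427 3.535 27.475
    endloop
  endfacet
  facet normal 0.0000 0.0000 1.0000
    outer loop
      vertex 11.393 5.930 27.475
      vertex 0.427 3.535 27.475
      vertex 3.052 0.652 27.475
    endloop
  endfacet
  facet normal 0.0000 0.0000 1.0000
    outer loop
      vertex 11.393 5.930 27.475
      vertex 3.052 0.652 27.475
      vertex 6.915 0.131 27.475
    endloop
  endfacet
  facet normal 0.0000 0.0000 1.0000
    outer loop
      vertex 11.393 5.930 27.475
      vertex 6.915 0.131 27.475
      vertex 10.209 2.215 27.475
    endloop
  endfacet
  facet normal 0.9251 0.3797 0.0000
    outer loop
      vertex 11.393 5.930 0.000
      vertex 9.913 9.536 0.000
      vertex 9.913 9.536 27.475
    endloop
  endfacet
  facet normal 0.9251 0.3797 0.0000
    outer loop
      vertex 11.393 5.930 0.000
      vertex 9.913 9.536 27.475
      vertex 11.393 5.930 27.475
    endloop
  endfacet
  facet normal 0.4646 0.8855 0.0000
    outer loop
      vertex 9.913 9.536 0.000
      vertex 6.461 11.347 0.000
      vertex 6.461 11.347 27.475
    endloop
  endfacet
  facet normal 0.4646 0.8855 0.0000
    outer loop
      vertex 9.913 9.536 0.000
      vertex 6.461 11.347 27.475
      vertex 9.913 9.536 27.475
    endloop
  endfacet
  facet normal -0.2134 0.9770 0.0000
    outer loop
      vertex 6.461 11.347 0.000
      vertex 2.652 10.515 0.000
      vertex 2.652 10.515 27.475
    endloop
  endfacet
  facet normal -0.2134 0.9770 0.0000
    outer loop
      vertex 6.461 11.347 0.000
      vertex 2.652 10.515 27.475
      vertex 6.461 11.347 27.475
    endloop
  endfacet
  facet normal -0.7914 0.6113 0.0000
    outer loop
      vertex 2.652 10.515 0.000
      vertex 0.269 7.430 0.000
      vertex 0.269 7.430 27.475
    endloop
  endfacet
  facet normal -0.7914 0.6113 0.0000
    outer loop
      vertex 2.652 10.515 0.000
      vertex 0.269 7.430 27.475
      vertex 2.652 10.515 27.475
    endloop
  endfacet
  facet normal -0.9992 -0.0405 0.0000
    outer loop
      vertex 0.269 7.430 0.000
      vertex 0.427 3.535 0.000
      vertex 0.427 3.535 27.475
    endloop
  endfacet
  facet normal -0.9992 -0.0405 0.0000
    outer loop
      vertex 0.269 7.430 0.000
      vertex 0.427 3.535 27.475
      vertex 0.269 7.430 27.475
    endloop
  endfacet
  facet normal -0.7394 -0.6732 0.0000
    outer loop
      vertex 0.427 3.535 0.000
      vertex 3.052 0.652 0.000
      vertex 3.052 0.652 27.475
    endloop
  endfacet
  facet normal -0.7394 -0.6732 0.0000
    outer loop
      vertex 0.427 3.535 0.000
      vertex 3.052 0.652 27.475
      vertex 0.427 3.535 27.475
    endloop
  endfacet
  facet normal -0.1337 -0.9910 0.0000
    outer loop
      vertex 3.052 0.652 0.000
      vertex 6.915 0.131 0.000
      vertex 6.915 0.131 27.475
    endloop
  endfacet
  facet normal -0.1337 -0.9910 0.0000
    outer loop
      vertex 3.052 0.652 0.000
      vertex 6.915 0.131 27.475
      vertex 3.052 0.652 27.475
    endloop
  endfacet
  facet normal 0.5346 -0.8451 0.0000
    outer loop
      vertex 6.915 0.131 0.000
      vertex 10.209 2.215 0.000
      vertex 10.209 2.215 27.475
    endloop
  endfacet
  facet normal 0.5346 -0.8451 0.0000
    outer loop
      vertex 6.915 0.131 0.000
      vertex 10.209 2.215 27.475
      vertex 6.915 0.131 27.475
    endloop
  endfacet
  facet normal 0.9528 -0.3037 0.0000
    outer loop
      vertex 10.209 2.215 0.000
      vertex 11.393 5.930 0.000
      vertex 11.393 5.930 27.475
    endloop
  endfacet
  facet normal 0.9528 -0.3037 0.0000
    outer loop
      vertex 10.209 2.215 0.000
      vertex 11.393 5.930 27.475
      vertex 10.209 2.215 27.475
    endloop
  endfacet
endsolid part

The G0 Z moves step by Δz≈3.925 mm. Every layer's G1 loop is the same polygon, so the solid is a straight extrusion of it from z=0 to z≈27.5. Closing with flat bottom and top caps and triangulating gives 32 facets — a regular 9-sided prism (a cylinder approximated with 9 flat sides), circumscribed radius ≈ 5.7 mm, height ≈ 27.5 mm.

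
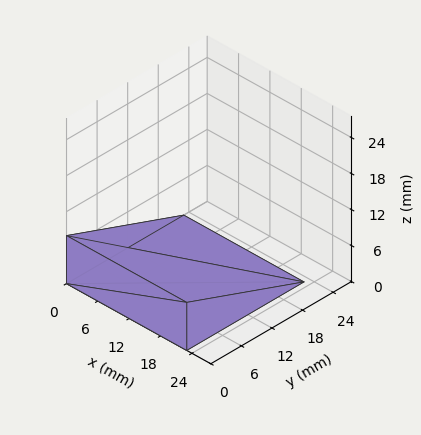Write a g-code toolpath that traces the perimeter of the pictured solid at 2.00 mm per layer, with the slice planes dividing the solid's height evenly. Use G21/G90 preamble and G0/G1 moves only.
Reading the render: the shape is a wedge (ramp): 23 × 23 mm base, rising to 8 mm along the y=0 edge and sloping linearly to z=0 at y=23 (dimensions read to the nearest mm from the axis ticks). For the g-code, the solid's height is divided into equal slices at the stated Δz and each level perimeter traced with G1 moves after a G0 lift.

; perimeter-only toolpath
G21 ; units = mm
G90 ; absolute positioning
G28 ; home
; layer 1
G0 Z2.00
G0 X0.00 Y0.00
G1 X23.00 Y0.00
G1 X23.00 Y17.25
G1 X0.00 Y17.25
G1 X0.00 Y0.00
; layer 2
G0 Z4.00
G0 X0.00 Y0.00
G1 X23.00 Y0.00
G1 X23.00 Y11.50
G1 X0.00 Y11.50
G1 X0.00 Y0.00
; layer 3
G0 Z6.00
G0 X0.00 Y0.00
G1 X23.00 Y0.00
G1 X23.00 Y5.75
G1 X0.00 Y5.75
G1 X0.00 Y0.00
M2 ; end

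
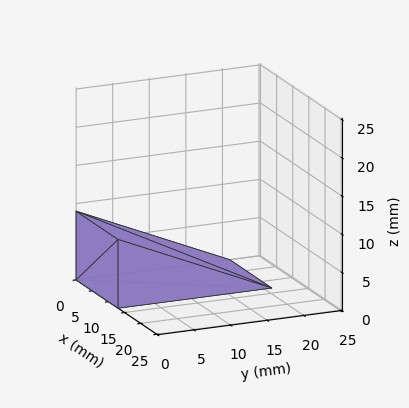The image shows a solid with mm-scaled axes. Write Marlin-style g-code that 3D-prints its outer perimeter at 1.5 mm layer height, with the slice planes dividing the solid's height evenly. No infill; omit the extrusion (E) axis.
Reading the render: the shape is a wedge (ramp): 13 × 21 mm base, rising to 9 mm along the y=0 edge and sloping linearly to z=0 at y=21 (dimensions read to the nearest mm from the axis ticks). For the g-code, the solid's height is divided into equal slices at the stated Δz and each level perimeter traced with G1 moves after a G0 lift.

; perimeter-only toolpath
G21 ; units = mm
G90 ; absolute positioning
G28 ; home
; layer 1
G0 Z1.5
G0 X0.0 Y0.0
G1 X13.0 Y0.0
G1 X13.0 Y17.5
G1 X0.0 Y17.5
G1 X0.0 Y0.0
; layer 2
G0 Z3.0
G0 X0.0 Y0.0
G1 X13.0 Y0.0
G1 X13.0 Y14.0
G1 X0.0 Y14.0
G1 X0.0 Y0.0
; layer 3
G0 Z4.5
G0 X0.0 Y0.0
G1 X13.0 Y0.0
G1 X13.0 Y10.5
G1 X0.0 Y10.5
G1 X0.0 Y0.0
; layer 4
G0 Z6.0
G0 X0.0 Y0.0
G1 X13.0 Y0.0
G1 X13.0 Y7.0
G1 X0.0 Y7.0
G1 X0.0 Y0.0
; layer 5
G0 Z7.5
G0 X0.0 Y0.0
G1 X13.0 Y0.0
G1 X13.0 Y3.5
G1 X0.0 Y3.5
G1 X0.0 Y0.0
M2 ; end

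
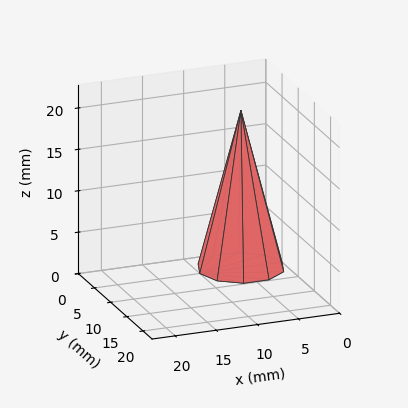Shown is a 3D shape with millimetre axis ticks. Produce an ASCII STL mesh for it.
Reading the render: the shape is a regular 10-sided pyramid, base circumscribed radius ≈ 5 mm, apex at z ≈ 19 mm (dimensions read to the nearest mm from the axis ticks). For the STL, each face is triangulated and given an outward normal.

solid part
  facet normal 0.0000 0.0000 -1.0000
    outer loop
      vertex 6.545 9.755 0.000
      vertex 9.045 7.939 0.000
      vertex 10.000 5.000 0.000
    endloop
  endfacet
  facet normal 0.0000 0.0000 -1.0000
    outer loop
      vertex 3.455 9.755 0.000
      vertex 6.545 9.755 0.000
      vertex 10.000 5.000 0.000
    endloop
  endfacet
  facet normal 0.0000 0.0000 -1.0000
    outer loop
      vertex 0.955 7.939 0.000
      vertex 3.455 9.755 0.000
      vertex 10.000 5.000 0.000
    endloop
  endfacet
  facet normal 0.0000 0.0000 -1.0000
    outer loop
      vertex 0.000 5.000 0.000
      vertex 0.955 7.939 0.000
      vertex 10.000 5.000 0.000
    endloop
  endfacet
  facet normal 0.0000 0.0000 -1.0000
    outer loop
      vertex 0.955 2.061 0.000
      vertex 0.000 5.000 0.000
      vertex 10.000 5.000 0.000
    endloop
  endfacet
  facet normal 0.0000 0.0000 -1.0000
    outer loop
      vertex 3.455 0.245 0.000
      vertex 0.955 2.061 0.000
      vertex 10.000 5.000 0.000
    endloop
  endfacet
  facet normal 0.0000 0.0000 -1.0000
    outer loop
      vertex 6.545 0.245 0.000
      vertex 3.455 0.245 0.000
      vertex 10.000 5.000 0.000
    endloop
  endfacet
  facet normal 0.0000 0.0000 -1.0000
    outer loop
      vertex 9.045 2.061 0.000
      vertex 6.545 0.245 0.000
      vertex 10.000 5.000 0.000
    endloop
  endfacet
  facet normal 0.9226 0.2998 0.2428
    outer loop
      vertex 10.000 5.000 0.000
      vertex 9.045 7.939 0.000
      vertex 5.000 5.000 19.000
    endloop
  endfacet
  facet normal 0.5701 0.7849 0.2428
    outer loop
      vertex 9.045 7.939 0.000
      vertex 6.545 9.755 0.000
      vertex 5.000 5.000 19.000
    endloop
  endfacet
  facet normal 0.0000 0.9701 0.2428
    outer loop
      vertex 6.545 9.755 0.000
      vertex 3.455 9.755 0.000
      vertex 5.000 5.000 19.000
    endloop
  endfacet
  facet normal -0.5701 0.7849 0.2428
    outer loop
      vertex 3.455 9.755 0.000
      vertex 0.955 7.939 0.000
      vertex 5.000 5.000 19.000
    endloop
  endfacet
  facet normal -0.9226 0.2998 0.2428
    outer loop
      vertex 0.955 7.939 0.000
      vertex 0.000 5.000 0.000
      vertex 5.000 5.000 19.000
    endloop
  endfacet
  facet normal -0.9226 -0.2998 0.2428
    outer loop
      vertex 0.000 5.000 0.000
      vertex 0.955 2.061 0.000
      vertex 5.000 5.000 19.000
    endloop
  endfacet
  facet normal -0.5701 -0.7849 0.2428
    outer loop
      vertex 0.955 2.061 0.000
      vertex 3.455 0.245 0.000
      vertex 5.000 5.000 19.000
    endloop
  endfacet
  facet normal 0.0000 -0.9701 0.2428
    outer loop
      vertex 3.455 0.245 0.000
      vertex 6.545 0.245 0.000
      vertex 5.000 5.000 19.000
    endloop
  endfacet
  facet normal 0.5701 -0.7849 0.2428
    outer loop
      vertex 6.545 0.245 0.000
      vertex 9.045 2.061 0.000
      vertex 5.000 5.000 19.000
    endloop
  endfacet
  facet normal 0.9226 -0.2998 0.2428
    outer loop
      vertex 9.045 2.061 0.000
      vertex 10.000 5.000 0.000
      vertex 5.000 5.000 19.000
    endloop
  endfacet
endsolid part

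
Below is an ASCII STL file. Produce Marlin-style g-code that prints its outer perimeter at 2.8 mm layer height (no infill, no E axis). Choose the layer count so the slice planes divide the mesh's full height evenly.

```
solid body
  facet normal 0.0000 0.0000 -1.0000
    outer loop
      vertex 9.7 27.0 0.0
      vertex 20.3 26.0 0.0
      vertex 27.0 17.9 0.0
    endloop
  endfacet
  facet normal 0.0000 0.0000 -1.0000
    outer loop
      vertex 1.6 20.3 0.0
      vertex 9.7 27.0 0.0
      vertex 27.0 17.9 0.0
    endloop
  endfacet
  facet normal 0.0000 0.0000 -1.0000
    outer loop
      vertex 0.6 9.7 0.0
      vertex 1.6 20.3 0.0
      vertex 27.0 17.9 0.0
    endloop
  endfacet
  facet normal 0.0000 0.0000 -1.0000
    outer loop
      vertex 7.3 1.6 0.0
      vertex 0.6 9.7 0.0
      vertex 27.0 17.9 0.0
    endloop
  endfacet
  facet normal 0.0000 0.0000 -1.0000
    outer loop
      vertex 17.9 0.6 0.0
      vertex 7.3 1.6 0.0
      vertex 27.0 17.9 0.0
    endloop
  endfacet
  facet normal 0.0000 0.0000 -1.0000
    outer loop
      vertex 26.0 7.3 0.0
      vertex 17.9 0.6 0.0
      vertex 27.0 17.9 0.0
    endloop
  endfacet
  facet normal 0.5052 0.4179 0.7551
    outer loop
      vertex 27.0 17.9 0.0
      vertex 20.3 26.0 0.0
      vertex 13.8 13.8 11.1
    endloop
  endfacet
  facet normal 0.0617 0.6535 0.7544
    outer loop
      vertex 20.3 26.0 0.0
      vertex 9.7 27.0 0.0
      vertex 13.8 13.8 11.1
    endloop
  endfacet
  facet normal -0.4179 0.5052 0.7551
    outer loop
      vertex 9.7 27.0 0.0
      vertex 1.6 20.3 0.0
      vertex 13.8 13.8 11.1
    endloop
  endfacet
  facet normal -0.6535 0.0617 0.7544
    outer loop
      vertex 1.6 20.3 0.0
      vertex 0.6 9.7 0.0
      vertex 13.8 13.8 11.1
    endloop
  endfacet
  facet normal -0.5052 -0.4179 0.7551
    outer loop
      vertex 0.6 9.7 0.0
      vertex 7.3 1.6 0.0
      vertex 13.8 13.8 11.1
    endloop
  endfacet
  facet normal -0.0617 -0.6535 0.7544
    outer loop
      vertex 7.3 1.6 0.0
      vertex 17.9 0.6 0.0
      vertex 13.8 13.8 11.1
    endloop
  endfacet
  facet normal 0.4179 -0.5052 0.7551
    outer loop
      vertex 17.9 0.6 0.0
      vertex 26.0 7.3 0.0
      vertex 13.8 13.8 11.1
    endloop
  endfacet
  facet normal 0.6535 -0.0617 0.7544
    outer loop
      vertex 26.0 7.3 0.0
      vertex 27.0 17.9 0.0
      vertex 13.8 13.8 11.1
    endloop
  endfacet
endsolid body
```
; perimeter-only toolpath
G21 ; units = mm
G90 ; absolute positioning
G28 ; home
; layer 1
G0 Z2.8
G0 X23.7 Y16.9
G1 X18.7 Y22.9
G1 X10.7 Y23.7
G1 X4.7 Y18.7
G1 X3.9 Y10.7
G1 X8.9 Y4.7
G1 X16.9 Y3.9
G1 X22.9 Y8.9
G1 X23.7 Y16.9
; layer 2
G0 Z5.5
G0 X20.4 Y15.8
G1 X17.1 Y19.9
G1 X11.8 Y20.4
G1 X7.7 Y17.1
G1 X7.2 Y11.8
G1 X10.6 Y7.7
G1 X15.8 Y7.2
G1 X19.9 Y10.6
G1 X20.4 Y15.8
; layer 3
G0 Z8.3
G0 X17.1 Y14.8
G1 X15.4 Y16.9
G1 X12.8 Y17.1
G1 X10.8 Y15.4
G1 X10.5 Y12.8
G1 X12.2 Y10.8
G1 X14.8 Y10.5
G1 X16.9 Y12.2
G1 X17.1 Y14.8
M2 ; end

The solid is a regular 8-sided pyramid, base circumscribed radius ≈ 13.8 mm, apex at z ≈ 11.1 mm. Slicing at Δz = 2.8 mm — 4 equal slices spanning the solid's height, so layer i sits at z = i·h/4 — gives 3 non-empty perimeters. Each is a 8-segment closed polygon; G0 lifts to the layer z and rapids to the start vertex, then G1 traces the edges. The cross-section shrinks linearly with z (the slice at the apex is degenerate and omitted).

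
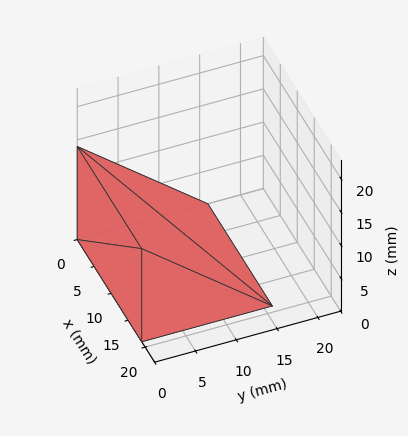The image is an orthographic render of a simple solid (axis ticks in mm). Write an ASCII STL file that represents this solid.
Reading the render: the shape is a wedge (ramp): 19 × 16 mm base, rising to 14 mm along the y=0 edge and sloping linearly to z=0 at y=16 (dimensions read to the nearest mm from the axis ticks). For the STL, each face is triangulated and given an outward normal.

solid part
  facet normal 0.0000 0.0000 -1.0000
    outer loop
      vertex 19.000 16.000 0.000
      vertex 19.000 0.000 0.000
      vertex 0.000 0.000 0.000
    endloop
  endfacet
  facet normal 0.0000 0.0000 -1.0000
    outer loop
      vertex 0.000 16.000 0.000
      vertex 19.000 16.000 0.000
      vertex 0.000 0.000 0.000
    endloop
  endfacet
  facet normal 0.0000 -1.0000 0.0000
    outer loop
      vertex 0.000 0.000 0.000
      vertex 19.000 0.000 0.000
      vertex 19.000 0.000 14.000
    endloop
  endfacet
  facet normal 0.0000 -1.0000 0.0000
    outer loop
      vertex 0.000 0.000 0.000
      vertex 19.000 0.000 14.000
      vertex 0.000 0.000 14.000
    endloop
  endfacet
  facet normal 0.0000 0.6585 0.7526
    outer loop
      vertex 0.000 0.000 14.000
      vertex 19.000 0.000 14.000
      vertex 19.000 16.000 0.000
    endloop
  endfacet
  facet normal 0.0000 0.6585 0.7526
    outer loop
      vertex 0.000 0.000 14.000
      vertex 19.000 16.000 0.000
      vertex 0.000 16.000 0.000
    endloop
  endfacet
  facet normal -1.0000 0.0000 0.0000
    outer loop
      vertex 0.000 0.000 14.000
      vertex 0.000 16.000 0.000
      vertex 0.000 0.000 0.000
    endloop
  endfacet
  facet normal 1.0000 0.0000 0.0000
    outer loop
      vertex 19.000 0.000 0.000
      vertex 19.000 16.000 0.000
      vertex 19.000 0.000 14.000
    endloop
  endfacet
endsolid part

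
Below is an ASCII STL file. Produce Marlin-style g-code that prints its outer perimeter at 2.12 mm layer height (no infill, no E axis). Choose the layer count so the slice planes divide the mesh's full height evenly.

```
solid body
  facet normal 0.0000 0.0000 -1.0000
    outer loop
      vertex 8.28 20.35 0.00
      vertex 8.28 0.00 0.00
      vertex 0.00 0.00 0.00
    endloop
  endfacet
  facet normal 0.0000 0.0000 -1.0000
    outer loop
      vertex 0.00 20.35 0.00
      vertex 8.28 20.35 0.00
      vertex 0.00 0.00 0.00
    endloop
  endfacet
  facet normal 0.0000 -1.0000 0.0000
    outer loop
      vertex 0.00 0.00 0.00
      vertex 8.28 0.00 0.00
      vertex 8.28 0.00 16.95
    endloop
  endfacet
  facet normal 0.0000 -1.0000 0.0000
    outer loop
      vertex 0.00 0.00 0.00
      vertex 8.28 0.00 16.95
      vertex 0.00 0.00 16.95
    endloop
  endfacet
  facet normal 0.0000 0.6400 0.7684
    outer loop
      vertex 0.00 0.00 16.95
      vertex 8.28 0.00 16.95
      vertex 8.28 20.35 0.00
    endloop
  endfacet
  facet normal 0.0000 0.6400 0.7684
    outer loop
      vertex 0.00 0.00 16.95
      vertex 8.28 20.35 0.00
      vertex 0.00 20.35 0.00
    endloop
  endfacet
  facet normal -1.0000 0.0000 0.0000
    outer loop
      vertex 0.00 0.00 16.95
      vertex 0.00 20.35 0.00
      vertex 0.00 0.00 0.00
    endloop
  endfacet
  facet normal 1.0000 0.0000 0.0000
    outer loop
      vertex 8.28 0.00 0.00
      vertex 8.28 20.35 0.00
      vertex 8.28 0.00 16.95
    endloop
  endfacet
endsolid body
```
; perimeter-only toolpath
G21 ; units = mm
G90 ; absolute positioning
G28 ; home
; layer 1
G0 Z2.12
G0 X0.00 Y0.00
G1 X8.28 Y0.00
G1 X8.28 Y17.81
G1 X0.00 Y17.81
G1 X0.00 Y0.00
; layer 2
G0 Z4.24
G0 X0.00 Y0.00
G1 X8.28 Y0.00
G1 X8.28 Y15.26
G1 X0.00 Y15.26
G1 X0.00 Y0.00
; layer 3
G0 Z6.36
G0 X0.00 Y0.00
G1 X8.28 Y0.00
G1 X8.28 Y12.72
G1 X0.00 Y12.72
G1 X0.00 Y0.00
; layer 4
G0 Z8.47
G0 X0.00 Y0.00
G1 X8.28 Y0.00
G1 X8.28 Y10.18
G1 X0.00 Y10.18
G1 X0.00 Y0.00
; layer 5
G0 Z10.59
G0 X0.00 Y0.00
G1 X8.28 Y0.00
G1 X8.28 Y7.63
G1 X0.00 Y7.63
G1 X0.00 Y0.00
; layer 6
G0 Z12.71
G0 X0.00 Y0.00
G1 X8.28 Y0.00
G1 X8.28 Y5.09
G1 X0.00 Y5.09
G1 X0.00 Y0.00
; layer 7
G0 Z14.83
G0 X0.00 Y0.00
G1 X8.28 Y0.00
G1 X8.28 Y2.54
G1 X0.00 Y2.54
G1 X0.00 Y0.00
M2 ; end

The solid is a wedge (ramp): 8.28 × 20.4 mm base, rising to 16.9 mm along the y=0 edge and sloping linearly to z=0 at y=20.4. Slicing at Δz = 2.12 mm — 8 equal slices spanning the solid's height, so layer i sits at z = i·h/8 — gives 7 non-empty perimeters. Each is a 4-segment closed polygon; G0 lifts to the layer z and rapids to the start vertex, then G1 traces the edges. The cross-section shrinks linearly with z (the slice at the apex is degenerate and omitted).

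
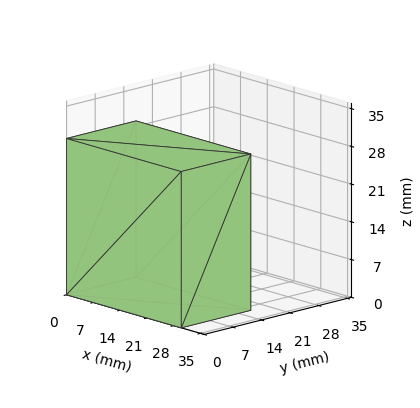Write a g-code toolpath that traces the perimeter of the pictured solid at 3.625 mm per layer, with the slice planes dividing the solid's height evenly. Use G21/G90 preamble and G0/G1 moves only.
Reading the render: the shape is a rectangular box, roughly 30 × 17 mm footprint and 29 mm tall (dimensions read to the nearest mm from the axis ticks). For the g-code, the solid's height is divided into equal slices at the stated Δz and each level perimeter traced with G1 moves after a G0 lift.

; perimeter-only toolpath
G21 ; units = mm
G90 ; absolute positioning
G28 ; home
; layer 1
G0 Z3.625
G0 X0.000 Y0.000
G1 X30.000 Y0.000
G1 X30.000 Y17.000
G1 X0.000 Y17.000
G1 X0.000 Y0.000
; layer 2
G0 Z7.250
G0 X0.000 Y0.000
G1 X30.000 Y0.000
G1 X30.000 Y17.000
G1 X0.000 Y17.000
G1 X0.000 Y0.000
; layer 3
G0 Z10.875
G0 X0.000 Y0.000
G1 X30.000 Y0.000
G1 X30.000 Y17.000
G1 X0.000 Y17.000
G1 X0.000 Y0.000
; layer 4
G0 Z14.500
G0 X0.000 Y0.000
G1 X30.000 Y0.000
G1 X30.000 Y17.000
G1 X0.000 Y17.000
G1 X0.000 Y0.000
; layer 5
G0 Z18.125
G0 X0.000 Y0.000
G1 X30.000 Y0.000
G1 X30.000 Y17.000
G1 X0.000 Y17.000
G1 X0.000 Y0.000
; layer 6
G0 Z21.750
G0 X0.000 Y0.000
G1 X30.000 Y0.000
G1 X30.000 Y17.000
G1 X0.000 Y17.000
G1 X0.000 Y0.000
; layer 7
G0 Z25.375
G0 X0.000 Y0.000
G1 X30.000 Y0.000
G1 X30.000 Y17.000
G1 X0.000 Y17.000
G1 X0.000 Y0.000
; layer 8
G0 Z29.000
G0 X0.000 Y0.000
G1 X30.000 Y0.000
G1 X30.000 Y17.000
G1 X0.000 Y17.000
G1 X0.000 Y0.000
M2 ; end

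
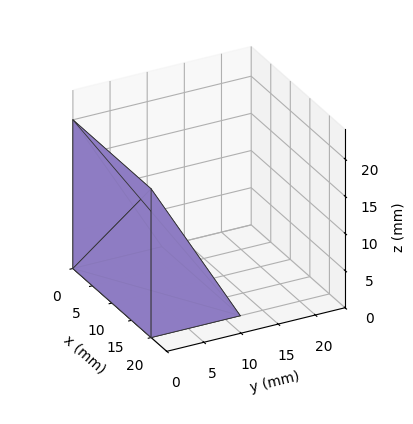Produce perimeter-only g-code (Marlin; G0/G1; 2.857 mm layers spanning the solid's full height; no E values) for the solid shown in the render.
Reading the render: the shape is a wedge (ramp): 20 × 12 mm base, rising to 20 mm along the y=0 edge and sloping linearly to z=0 at y=12 (dimensions read to the nearest mm from the axis ticks). For the g-code, the solid's height is divided into equal slices at the stated Δz and each level perimeter traced with G1 moves after a G0 lift.

; perimeter-only toolpath
G21 ; units = mm
G90 ; absolute positioning
G28 ; home
; layer 1
G0 Z2.857
G0 X0.000 Y0.000
G1 X20.000 Y0.000
G1 X20.000 Y10.286
G1 X0.000 Y10.286
G1 X0.000 Y0.000
; layer 2
G0 Z5.714
G0 X0.000 Y0.000
G1 X20.000 Y0.000
G1 X20.000 Y8.571
G1 X0.000 Y8.571
G1 X0.000 Y0.000
; layer 3
G0 Z8.571
G0 X0.000 Y0.000
G1 X20.000 Y0.000
G1 X20.000 Y6.857
G1 X0.000 Y6.857
G1 X0.000 Y0.000
; layer 4
G0 Z11.429
G0 X0.000 Y0.000
G1 X20.000 Y0.000
G1 X20.000 Y5.143
G1 X0.000 Y5.143
G1 X0.000 Y0.000
; layer 5
G0 Z14.286
G0 X0.000 Y0.000
G1 X20.000 Y0.000
G1 X20.000 Y3.429
G1 X0.000 Y3.429
G1 X0.000 Y0.000
; layer 6
G0 Z17.143
G0 X0.000 Y0.000
G1 X20.000 Y0.000
G1 X20.000 Y1.714
G1 X0.000 Y1.714
G1 X0.000 Y0.000
M2 ; end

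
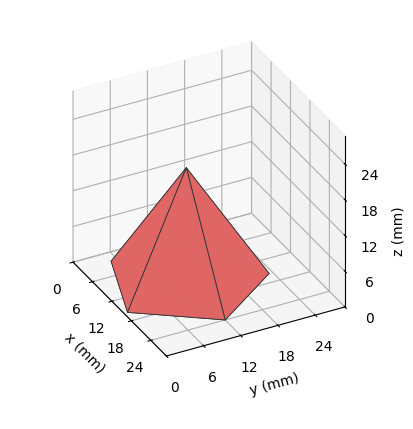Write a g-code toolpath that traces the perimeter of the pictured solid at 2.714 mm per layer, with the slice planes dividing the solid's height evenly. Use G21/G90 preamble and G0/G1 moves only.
Reading the render: the shape is a regular 5-sided pyramid, base circumscribed radius ≈ 12 mm, apex at z ≈ 19 mm (dimensions read to the nearest mm from the axis ticks). For the g-code, the solid's height is divided into equal slices at the stated Δz and each level perimeter traced with G1 moves after a G0 lift.

; perimeter-only toolpath
G21 ; units = mm
G90 ; absolute positioning
G28 ; home
; layer 1
G0 Z2.714
G0 X22.286 Y12.000
G1 X15.178 Y21.783
G1 X3.679 Y18.045
G1 X3.679 Y5.955
G1 X15.178 Y2.217
G1 X22.286 Y12.000
; layer 2
G0 Z5.429
G0 X20.571 Y12.000
G1 X14.649 Y20.152
G1 X5.066 Y17.038
G1 X5.066 Y6.962
G1 X14.649 Y3.848
G1 X20.571 Y12.000
; layer 3
G0 Z8.143
G0 X18.857 Y12.000
G1 X14.119 Y18.522
G1 X6.453 Y16.030
G1 X6.453 Y7.970
G1 X14.119 Y5.478
G1 X18.857 Y12.000
; layer 4
G0 Z10.857
G0 X17.143 Y12.000
G1 X13.589 Y16.891
G1 X7.839 Y15.023
G1 X7.839 Y8.977
G1 X13.589 Y7.109
G1 X17.143 Y12.000
; layer 5
G0 Z13.571
G0 X15.429 Y12.000
G1 X13.059 Y15.261
G1 X9.226 Y14.015
G1 X9.226 Y9.985
G1 X13.059 Y8.739
G1 X15.429 Y12.000
; layer 6
G0 Z16.286
G0 X13.714 Y12.000
G1 X12.530 Y13.630
G1 X10.613 Y13.008
G1 X10.613 Y10.992
G1 X12.530 Y10.370
G1 X13.714 Y12.000
M2 ; end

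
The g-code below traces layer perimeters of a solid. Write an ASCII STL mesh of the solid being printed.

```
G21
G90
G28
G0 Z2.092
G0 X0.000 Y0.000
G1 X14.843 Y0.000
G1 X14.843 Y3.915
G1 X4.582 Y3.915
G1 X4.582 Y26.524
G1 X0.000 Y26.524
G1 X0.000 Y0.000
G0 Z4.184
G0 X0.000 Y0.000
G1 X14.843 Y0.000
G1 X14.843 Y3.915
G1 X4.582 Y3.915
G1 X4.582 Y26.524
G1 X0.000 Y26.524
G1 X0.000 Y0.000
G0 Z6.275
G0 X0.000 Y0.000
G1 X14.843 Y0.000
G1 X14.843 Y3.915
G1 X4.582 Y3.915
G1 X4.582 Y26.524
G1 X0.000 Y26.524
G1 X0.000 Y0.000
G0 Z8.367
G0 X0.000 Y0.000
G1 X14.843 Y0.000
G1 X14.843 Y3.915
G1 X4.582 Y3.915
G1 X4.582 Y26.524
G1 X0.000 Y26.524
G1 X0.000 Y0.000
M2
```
solid part
  facet normal 0.0000 0.0000 -1.0000
    outer loop
      vertex 14.843 3.915 0.000
      vertex 14.843 0.000 0.000
      vertex 0.000 0.000 0.000
    endloop
  endfacet
  facet normal 0.0000 0.0000 -1.0000
    outer loop
      vertex 4.582 3.915 0.000
      vertex 14.843 3.915 0.000
      vertex 0.000 0.000 0.000
    endloop
  endfacet
  facet normal 0.0000 0.0000 -1.0000
    outer loop
      vertex 4.582 26.524 0.000
      vertex 4.582 3.915 0.000
      vertex 0.000 0.000 0.000
    endloop
  endfacet
  facet normal 0.0000 0.0000 -1.0000
    outer loop
      vertex 0.000 26.524 0.000
      vertex 4.582 26.524 0.000
      vertex 0.000 0.000 0.000
    endloop
  endfacet
  facet normal 0.0000 0.0000 1.0000
    outer loop
      vertex 0.000 0.000 8.367
      vertex 14.843 0.000 8.367
      vertex 14.843 3.915 8.367
    endloop
  endfacet
  facet normal 0.0000 0.0000 1.0000
    outer loop
      vertex 0.000 0.000 8.367
      vertex 14.843 3.915 8.367
      vertex 4.582 3.915 8.367
    endloop
  endfacet
  facet normal 0.0000 0.0000 1.0000
    outer loop
      vertex 0.000 0.000 8.367
      vertex 4.582 3.915 8.367
      vertex 4.582 26.524 8.367
    endloop
  endfacet
  facet normal 0.0000 0.0000 1.0000
    outer loop
      vertex 0.000 0.000 8.367
      vertex 4.582 26.524 8.367
      vertex 0.000 26.524 8.367
    endloop
  endfacet
  facet normal 0.0000 -1.0000 0.0000
    outer loop
      vertex 0.000 0.000 0.000
      vertex 14.843 0.000 0.000
      vertex 14.843 0.000 8.367
    endloop
  endfacet
  facet normal 0.0000 -1.0000 0.0000
    outer loop
      vertex 0.000 0.000 0.000
      vertex 14.843 0.000 8.367
      vertex 0.000 0.000 8.367
    endloop
  endfacet
  facet normal 1.0000 0.0000 0.0000
    outer loop
      vertex 14.843 0.000 0.000
      vertex 14.843 3.915 0.000
      vertex 14.843 3.915 8.367
    endloop
  endfacet
  facet normal 1.0000 0.0000 0.0000
    outer loop
      vertex 14.843 0.000 0.000
      vertex 14.843 3.915 8.367
      vertex 14.843 0.000 8.367
    endloop
  endfacet
  facet normal 0.0000 1.0000 0.0000
    outer loop
      vertex 14.843 3.915 0.000
      vertex 4.582 3.915 0.000
      vertex 4.582 3.915 8.367
    endloop
  endfacet
  facet normal 0.0000 1.0000 0.0000
    outer loop
      vertex 14.843 3.915 0.000
      vertex 4.582 3.915 8.367
      vertex 14.843 3.915 8.367
    endloop
  endfacet
  facet normal 1.0000 0.0000 0.0000
    outer loop
      vertex 4.582 3.915 0.000
      vertex 4.582 26.524 0.000
      vertex 4.582 26.524 8.367
    endloop
  endfacet
  facet normal 1.0000 0.0000 0.0000
    outer loop
      vertex 4.582 3.915 0.000
      vertex 4.582 26.524 8.367
      vertex 4.582 3.915 8.367
    endloop
  endfacet
  facet normal 0.0000 1.0000 0.0000
    outer loop
      vertex 4.582 26.524 0.000
      vertex 0.000 26.524 0.000
      vertex 0.000 26.524 8.367
    endloop
  endfacet
  facet normal 0.0000 1.0000 0.0000
    outer loop
      vertex 4.582 26.524 0.000
      vertex 0.000 26.524 8.367
      vertex 4.582 26.524 8.367
    endloop
  endfacet
  facet normal -1.0000 0.0000 0.0000
    outer loop
      vertex 0.000 26.524 0.000
      vertex 0.000 0.000 0.000
      vertex 0.000 0.000 8.367
    endloop
  endfacet
  facet normal -1.0000 0.0000 0.0000
    outer loop
      vertex 0.000 26.524 0.000
      vertex 0.000 0.000 8.367
      vertex 0.000 26.524 8.367
    endloop
  endfacet
endsolid part

The G0 Z moves step by Δz≈2.092 mm. Every layer's G1 loop is the same polygon, so the solid is a straight extrusion of it from z=0 to z≈8.37. Closing with flat bottom and top caps and triangulating gives 20 facets — an L-shaped prism: outer 14.8 × 26.5 mm, arm thicknesses ≈ 3.92 mm (horizontal) and 4.58 mm (vertical), extruded 8.37 mm in z.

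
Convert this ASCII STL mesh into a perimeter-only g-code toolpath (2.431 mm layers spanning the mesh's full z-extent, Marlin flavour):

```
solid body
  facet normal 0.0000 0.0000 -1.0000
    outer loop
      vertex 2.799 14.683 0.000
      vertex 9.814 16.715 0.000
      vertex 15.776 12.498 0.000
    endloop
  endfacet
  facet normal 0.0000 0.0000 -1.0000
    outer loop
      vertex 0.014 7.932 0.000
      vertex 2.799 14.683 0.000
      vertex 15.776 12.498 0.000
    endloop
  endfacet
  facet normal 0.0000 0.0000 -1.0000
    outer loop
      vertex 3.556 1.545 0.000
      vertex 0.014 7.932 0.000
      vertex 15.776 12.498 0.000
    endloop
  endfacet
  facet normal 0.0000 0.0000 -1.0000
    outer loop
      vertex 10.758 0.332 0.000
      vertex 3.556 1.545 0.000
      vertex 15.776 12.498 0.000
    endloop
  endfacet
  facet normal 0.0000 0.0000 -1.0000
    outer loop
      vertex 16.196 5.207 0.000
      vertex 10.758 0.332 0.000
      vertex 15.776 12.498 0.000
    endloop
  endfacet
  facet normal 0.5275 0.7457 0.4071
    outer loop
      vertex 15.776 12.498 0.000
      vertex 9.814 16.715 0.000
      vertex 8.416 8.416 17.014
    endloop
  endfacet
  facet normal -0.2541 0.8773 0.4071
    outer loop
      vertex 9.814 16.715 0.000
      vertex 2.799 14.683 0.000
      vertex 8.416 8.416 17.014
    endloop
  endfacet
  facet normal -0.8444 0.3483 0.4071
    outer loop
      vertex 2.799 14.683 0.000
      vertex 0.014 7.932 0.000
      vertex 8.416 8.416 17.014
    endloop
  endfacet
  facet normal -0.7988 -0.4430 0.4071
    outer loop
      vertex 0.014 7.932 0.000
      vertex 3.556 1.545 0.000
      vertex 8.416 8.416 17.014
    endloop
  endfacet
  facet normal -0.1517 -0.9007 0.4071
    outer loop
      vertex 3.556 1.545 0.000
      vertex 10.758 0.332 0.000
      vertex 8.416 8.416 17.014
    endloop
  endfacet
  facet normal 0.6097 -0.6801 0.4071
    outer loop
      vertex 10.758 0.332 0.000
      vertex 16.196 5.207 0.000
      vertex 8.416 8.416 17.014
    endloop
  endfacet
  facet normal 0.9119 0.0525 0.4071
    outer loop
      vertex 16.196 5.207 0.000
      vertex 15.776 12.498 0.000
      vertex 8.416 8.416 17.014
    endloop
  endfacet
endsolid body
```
; perimeter-only toolpath
G21 ; units = mm
G90 ; absolute positioning
G28 ; home
; layer 1
G0 Z2.431
G0 X14.725 Y11.915
G1 X9.614 Y15.529
G1 X3.601 Y13.788
G1 X1.214 Y8.001
G1 X4.250 Y2.527
G1 X10.423 Y1.487
G1 X15.085 Y5.665
G1 X14.725 Y11.915
; layer 2
G0 Z4.861
G0 X13.673 Y11.332
G1 X9.415 Y14.344
G1 X4.404 Y12.892
G1 X2.415 Y8.070
G1 X4.945 Y3.508
G1 X10.089 Y2.642
G1 X13.973 Y6.124
G1 X13.673 Y11.332
; layer 3
G0 Z7.292
G0 X12.622 Y10.749
G1 X9.215 Y13.158
G1 X5.206 Y11.997
G1 X3.615 Y8.139
G1 X5.639 Y4.490
G1 X9.754 Y3.797
G1 X12.862 Y6.582
G1 X12.622 Y10.749
; layer 4
G0 Z9.722
G0 X11.570 Y10.165
G1 X9.015 Y11.973
G1 X6.009 Y11.102
G1 X4.815 Y8.209
G1 X6.333 Y5.471
G1 X9.420 Y4.951
G1 X11.750 Y7.041
G1 X11.570 Y10.165
; layer 5
G0 Z12.153
G0 X10.519 Y9.582
G1 X8.815 Y10.787
G1 X6.811 Y10.207
G1 X6.015 Y8.278
G1 X7.027 Y6.453
G1 X9.085 Y6.106
G1 X10.639 Y7.499
G1 X10.519 Y9.582
; layer 6
G0 Z14.583
G0 X9.467 Y8.999
G1 X8.616 Y9.602
G1 X7.614 Y9.311
G1 X7.216 Y8.347
G1 X7.722 Y7.434
G1 X8.751 Y7.261
G1 X9.527 Y7.958
G1 X9.467 Y8.999
M2 ; end

The solid is a regular 7-sided pyramid, base circumscribed radius ≈ 8.42 mm, apex at z ≈ 17 mm. Slicing at Δz = 2.431 mm — 7 equal slices spanning the solid's height, so layer i sits at z = i·h/7 — gives 6 non-empty perimeters. Each is a 7-segment closed polygon; G0 lifts to the layer z and rapids to the start vertex, then G1 traces the edges. The cross-section shrinks linearly with z (the slice at the apex is degenerate and omitted).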